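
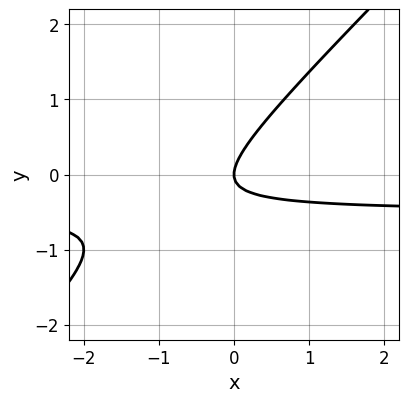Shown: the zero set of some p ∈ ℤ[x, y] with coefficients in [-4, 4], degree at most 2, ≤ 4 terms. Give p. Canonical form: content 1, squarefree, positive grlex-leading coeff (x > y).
First, degree: the shape is more complex than any degree-1 curve, so deg p = 2.
Next, reading off the gridlines: it crosses the y-axis at the gridline y = 0; it crosses the x-axis at the gridline x = 0.
Finally, assembling these constraints gives the stated polynomial.

2*x*y - 2*y^2 + x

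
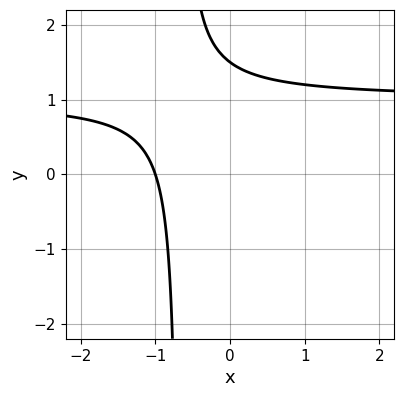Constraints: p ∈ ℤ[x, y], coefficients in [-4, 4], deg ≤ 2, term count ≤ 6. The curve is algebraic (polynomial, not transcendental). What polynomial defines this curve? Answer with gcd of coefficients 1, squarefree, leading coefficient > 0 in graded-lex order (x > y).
1. deg p = 2. A generic line meets the curve in up to 2 points.
2. Against the integer gridlines: it meets the x-axis at x = -1 (among the integer gridlines).
3. Putting this together gives p.

3*x*y - 3*x + 2*y - 3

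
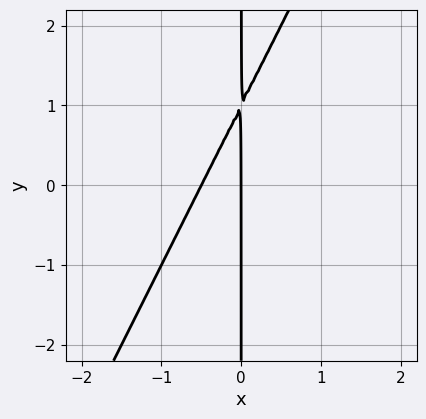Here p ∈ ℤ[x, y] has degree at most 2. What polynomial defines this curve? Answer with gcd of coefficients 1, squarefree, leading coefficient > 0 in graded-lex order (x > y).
1. deg p = 2. No degree-1 curve has this shape.
2. From the axis intercepts and sections: the visible y-axis segment lies entirely on the curve; it crosses the x-axis at the gridline x = 0.
3. Solving for integer coefficients yields p as stated.

2*x^2 - x*y + x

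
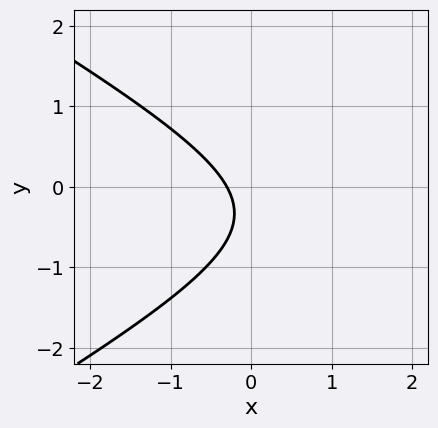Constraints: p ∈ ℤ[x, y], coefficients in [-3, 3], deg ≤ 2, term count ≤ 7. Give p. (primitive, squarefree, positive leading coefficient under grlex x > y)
(a) The degree is 2 — no degree-1 curve has this shape.
(b) Observable constraints: it misses every integer gridline on the y-axis.
(c) These observations pin down the coefficients.

x^2 - 3*y^2 - 3*x - 2*y - 1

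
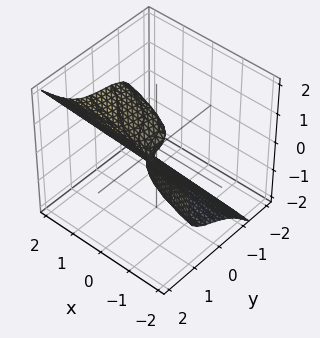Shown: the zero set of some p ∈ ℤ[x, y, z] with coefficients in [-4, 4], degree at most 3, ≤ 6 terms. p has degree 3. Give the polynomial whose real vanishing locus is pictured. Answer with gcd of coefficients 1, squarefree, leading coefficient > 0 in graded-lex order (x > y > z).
First, degree: a generic line meets the surface in up to 3 points, so deg p = 3.
Then, from the axis intercepts and sections: it meets the z-axis at z = 0 (among the integer gridlines); one y-axis crossing is at y = 0.
Finally, fitting integer coefficients to these (and the overall shape) gives p.

y^3 + 3*y*z^2 - 3*z^3 - 2*z^2 + x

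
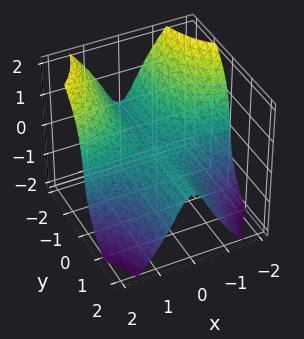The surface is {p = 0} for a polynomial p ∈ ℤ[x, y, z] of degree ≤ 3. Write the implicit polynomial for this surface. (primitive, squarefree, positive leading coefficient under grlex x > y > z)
3*x^2*y + z^3 + 2*z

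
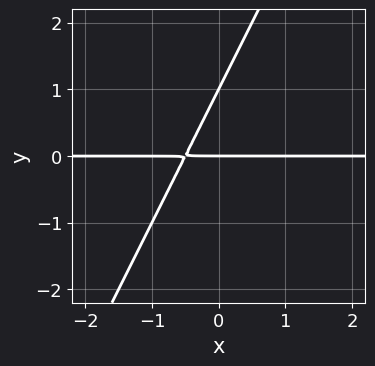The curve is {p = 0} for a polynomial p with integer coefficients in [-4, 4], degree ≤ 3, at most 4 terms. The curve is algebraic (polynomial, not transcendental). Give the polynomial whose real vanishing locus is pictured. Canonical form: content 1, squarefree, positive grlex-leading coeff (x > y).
(a) deg p = 2.
(b) From the visible intercepts: among the integer gridlines, it crosses the y-axis at y ∈ {0, 1}; the visible x-axis segment lies entirely on the curve.
(c) These observations pin down the coefficients.

2*x*y - y^2 + y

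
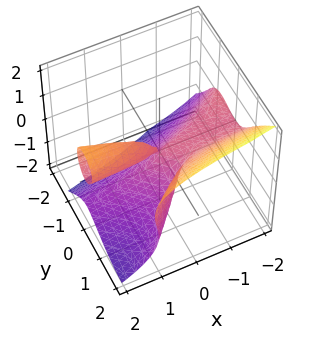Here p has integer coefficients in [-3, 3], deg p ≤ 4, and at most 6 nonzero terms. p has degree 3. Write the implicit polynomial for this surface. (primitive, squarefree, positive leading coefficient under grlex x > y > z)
3*x*y^2 - 3*y^3 + 3*z^3 - 2*x*z + 3*y^2

First, I count 2 distinct pieces.
Next, degree: the shape is more complex than any degree-2 surface, so deg p = 3.
Next, reading off the gridlines: one z-axis crossing is at z = 0; among the integer gridlines, it crosses the y-axis at y ∈ {0, 1}; every point of the x-axis in the box is on the surface.
Finally, solving for integer coefficients yields p as stated.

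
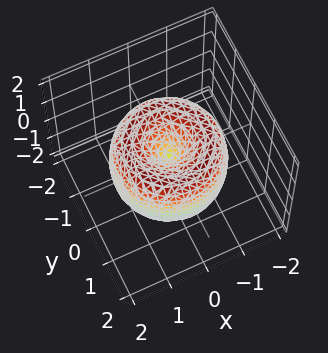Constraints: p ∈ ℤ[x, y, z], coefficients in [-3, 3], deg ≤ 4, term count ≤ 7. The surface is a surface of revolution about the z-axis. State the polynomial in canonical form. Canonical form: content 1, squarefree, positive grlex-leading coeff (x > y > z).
x^4 + 2*x^2*y^2 + y^4 - 2*x^2 - 2*y^2 + z^2

First, the degree is 4 — no degree-3 surface has this shape.
Next, symmetry: every cross-section ⟂ z is a circle, so x, y appear only via x² + y².
Next, checking where it meets the axes: a circular section at z = -1 has radius exactly 1; it crosses the x-axis at the gridline x = 0.
Finally, these observations pin down the coefficients.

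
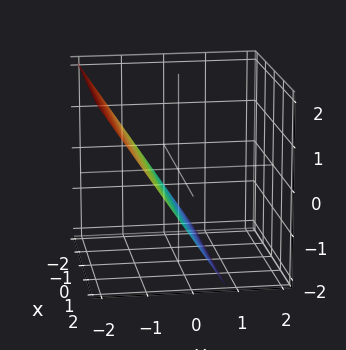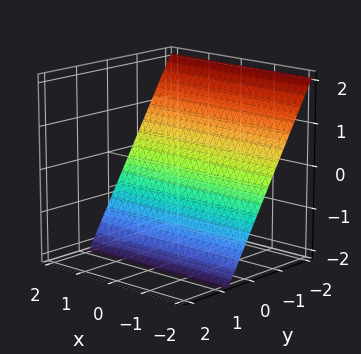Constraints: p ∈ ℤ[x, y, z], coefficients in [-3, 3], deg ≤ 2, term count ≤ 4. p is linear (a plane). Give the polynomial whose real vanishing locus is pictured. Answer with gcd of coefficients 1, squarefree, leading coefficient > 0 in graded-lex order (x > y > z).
3*y + 2*z + 2

deg p = 1. Every cross-section is a straight line — this is a plane.
Against the integer gridlines: it crosses the z-axis at the gridline z = -1; the surface avoids every integer x-axis point in the box.
Together with the visible shape, these determine p as stated.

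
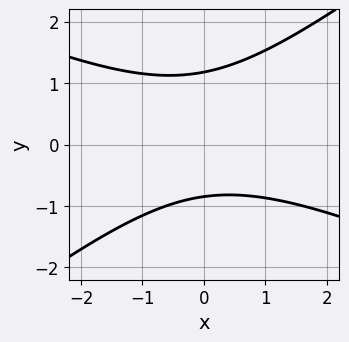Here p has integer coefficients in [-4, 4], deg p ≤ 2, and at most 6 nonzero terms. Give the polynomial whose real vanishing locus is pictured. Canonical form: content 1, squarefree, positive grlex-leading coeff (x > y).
x^2 + x*y - 3*y^2 + y + 3

deg p = 2. A generic line meets the curve in up to 2 points.
Against the integer gridlines: it misses every integer gridline on the x-axis.
Assembling these constraints gives the stated polynomial.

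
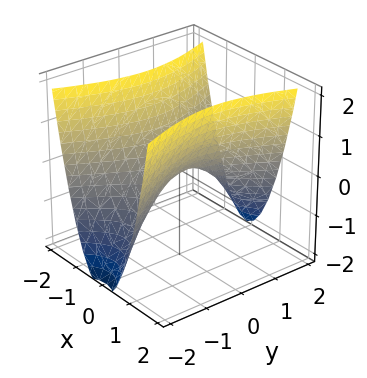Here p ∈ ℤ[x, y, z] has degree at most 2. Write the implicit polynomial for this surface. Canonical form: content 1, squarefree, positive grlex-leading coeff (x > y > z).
3*x^2 - y^2 - 2*z

1. The degree is 2 — a saddle surface; a quadric.
2. Symmetries: mirror symmetry y ↦ −y ⇒ only even powers of y; it's symmetric under x → −x, forcing even powers of x.
3. Observable constraints: it meets the x-axis at x = 0 (among the integer gridlines); one y-axis crossing is at y = 0; one z-axis crossing is at z = 0.
4. Fitting integer coefficients to these (and the overall shape) gives p.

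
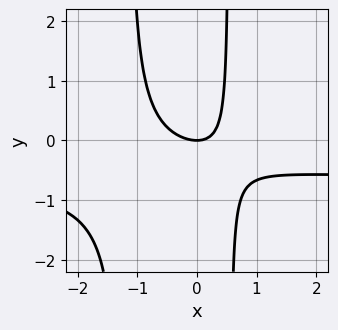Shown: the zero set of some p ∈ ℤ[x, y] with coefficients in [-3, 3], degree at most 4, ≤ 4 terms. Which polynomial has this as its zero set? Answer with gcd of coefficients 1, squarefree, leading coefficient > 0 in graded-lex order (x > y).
First, the degree is 3 — the shape is more complex than any degree-2 curve.
Then, from the axis intercepts and sections: one x-axis crossing is at x = 0; it crosses the y-axis at the gridline y = 0.
Finally, putting this together gives p.

3*x^2*y + 2*x^2 + 2*x*y - 2*y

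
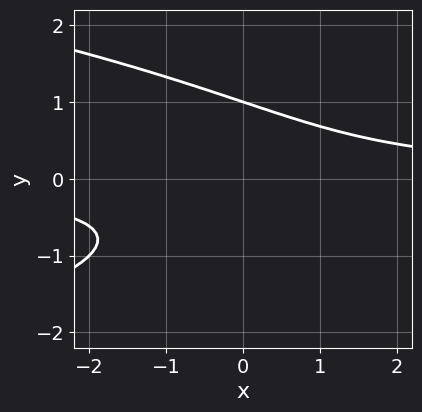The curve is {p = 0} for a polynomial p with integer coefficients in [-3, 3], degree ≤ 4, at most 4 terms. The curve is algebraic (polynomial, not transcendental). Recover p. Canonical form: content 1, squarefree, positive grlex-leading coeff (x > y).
y^3 + x*y - 1

(a) The degree is 3 — the shape is more complex than any degree-2 curve.
(b) Checking where it meets the axes: it meets the y-axis at y = 1 (among the integer gridlines); it misses every integer gridline on the x-axis.
(c) Matching integer coefficients to the picture gives p.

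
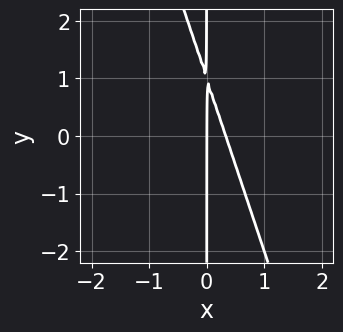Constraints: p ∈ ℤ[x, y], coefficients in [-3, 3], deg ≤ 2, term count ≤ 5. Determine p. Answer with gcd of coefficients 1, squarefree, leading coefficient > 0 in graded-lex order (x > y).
3*x^2 + x*y - x

deg p = 2. A generic line meets the curve in up to 2 points.
From the axis intercepts and sections: the visible y-axis segment lies entirely on the curve; it crosses the x-axis at the gridline x = 0.
Together with the visible shape, these determine p as stated.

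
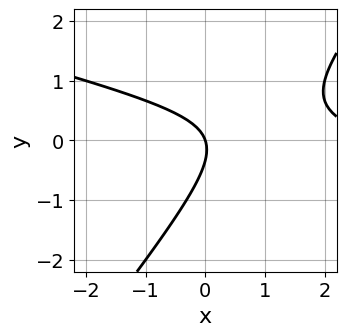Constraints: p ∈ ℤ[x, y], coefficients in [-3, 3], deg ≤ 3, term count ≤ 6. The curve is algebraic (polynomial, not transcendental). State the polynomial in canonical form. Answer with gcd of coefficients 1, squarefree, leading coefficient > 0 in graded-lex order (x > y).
deg p = 2.
Reading off the gridlines: it crosses the y-axis at the gridline y = 0; one x-axis crossing is at x = 0.
Matching integer coefficients to the picture gives p.

x^2 + 3*x*y - 3*y^2 - 3*x - y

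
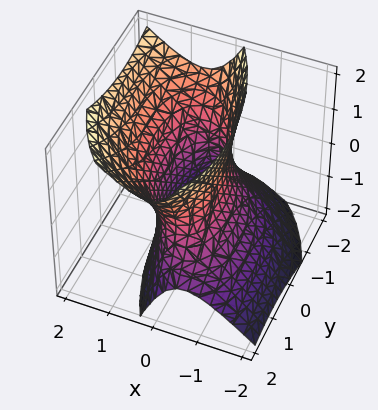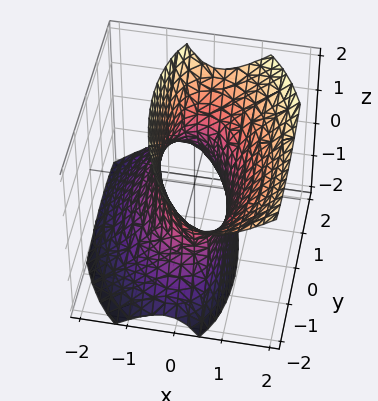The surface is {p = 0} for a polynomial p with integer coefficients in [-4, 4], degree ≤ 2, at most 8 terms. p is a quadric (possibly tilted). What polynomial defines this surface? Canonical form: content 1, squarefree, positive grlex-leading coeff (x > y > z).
3*x^2 + x*y - 2*x*z + y^2 - z^2 - 2

First, degree: the shape is more complex than any degree-1 surface, so deg p = 2.
Next, reading off the gridlines: no z-intercept at any integer in the box.
Finally, putting this together gives p.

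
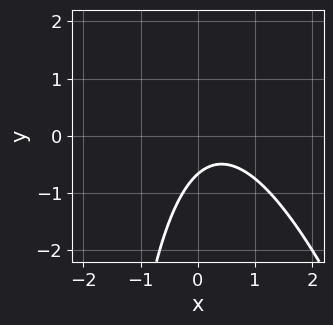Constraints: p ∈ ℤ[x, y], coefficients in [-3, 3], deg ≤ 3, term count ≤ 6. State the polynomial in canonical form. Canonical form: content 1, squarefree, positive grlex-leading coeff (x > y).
1. deg p = 2. The shape is more complex than any degree-1 curve.
2. Reading off the gridlines: the curve avoids every integer x-axis point in the box.
3. These observations pin down the coefficients.

3*x^2 + x*y - 2*x + 3*y + 2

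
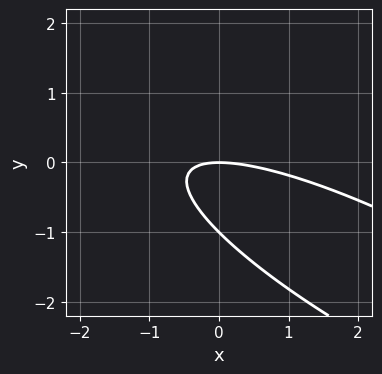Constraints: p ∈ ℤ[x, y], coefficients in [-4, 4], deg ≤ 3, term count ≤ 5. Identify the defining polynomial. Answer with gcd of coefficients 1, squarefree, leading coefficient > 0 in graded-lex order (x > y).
x^2 + 3*x*y + 3*y^2 + 3*y

1. deg p = 2.
2. Checking where it meets the axes: one x-axis crossing is at x = 0; among the integer gridlines, it crosses the y-axis at y ∈ {-1, 0}.
3. Fitting integer coefficients to these (and the overall shape) gives p.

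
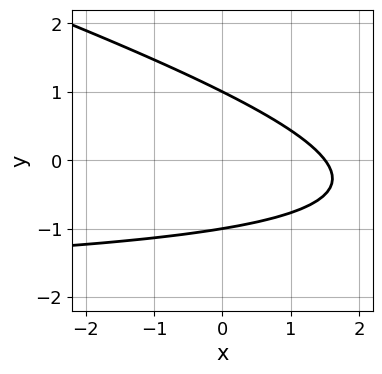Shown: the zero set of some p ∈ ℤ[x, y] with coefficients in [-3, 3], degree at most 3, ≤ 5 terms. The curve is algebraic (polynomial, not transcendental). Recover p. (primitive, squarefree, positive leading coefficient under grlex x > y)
x*y + 3*y^2 + 2*x - 3

First, deg p = 2. The shape is more complex than any degree-1 curve.
Then, observable constraints: among the integer gridlines, it crosses the y-axis at y ∈ {-1, 1}.
Finally, putting this together gives p.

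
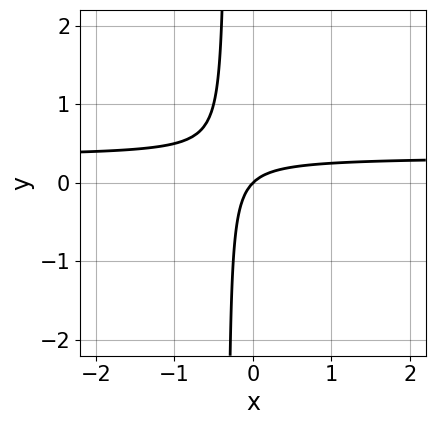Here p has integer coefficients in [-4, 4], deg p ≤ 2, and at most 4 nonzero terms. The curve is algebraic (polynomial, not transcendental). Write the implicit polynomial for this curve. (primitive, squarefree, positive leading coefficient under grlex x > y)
1. Degree: the shape is more complex than any degree-1 curve, so deg p = 2.
2. Reading off the gridlines: it crosses the y-axis at the gridline y = 0; it crosses the x-axis at the gridline x = 0.
3. Putting this together gives p.

3*x*y - x + y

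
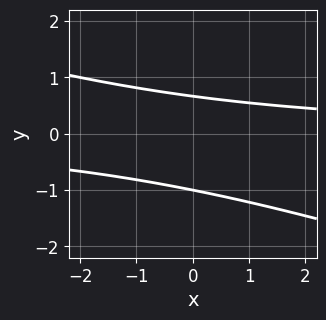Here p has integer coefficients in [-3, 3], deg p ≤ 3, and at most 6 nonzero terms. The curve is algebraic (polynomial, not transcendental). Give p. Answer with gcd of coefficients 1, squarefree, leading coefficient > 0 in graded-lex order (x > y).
x*y + 3*y^2 + y - 2

1. The degree is 2 — no degree-1 curve has this shape.
2. Checking where it meets the axes: the curve avoids every integer x-axis point in the box; one y-axis crossing is at y = -1.
3. Putting this together gives p.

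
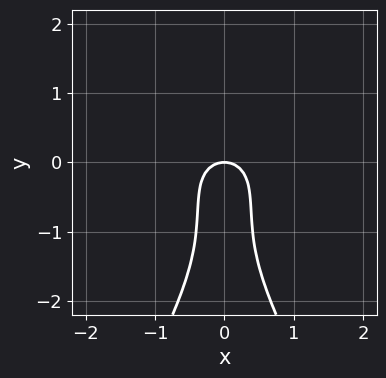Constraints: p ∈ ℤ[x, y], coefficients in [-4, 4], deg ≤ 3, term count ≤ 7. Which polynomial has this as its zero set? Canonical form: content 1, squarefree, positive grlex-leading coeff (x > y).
3*x^2*y - y^3 - 3*x^2 - 2*y^2 - 2*y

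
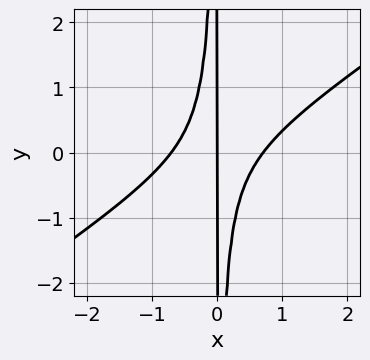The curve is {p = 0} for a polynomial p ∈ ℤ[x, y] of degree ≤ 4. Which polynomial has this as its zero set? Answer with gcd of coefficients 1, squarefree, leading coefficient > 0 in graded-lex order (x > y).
2*x^3 - 3*x^2*y - x

1. The degree is 3 — no degree-2 curve has this shape.
2. From the visible intercepts: the visible y-axis segment lies entirely on the curve; one x-axis crossing is at x = 0.
3. Assembling these constraints gives the stated polynomial.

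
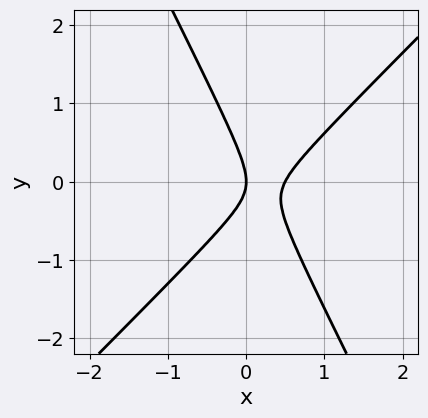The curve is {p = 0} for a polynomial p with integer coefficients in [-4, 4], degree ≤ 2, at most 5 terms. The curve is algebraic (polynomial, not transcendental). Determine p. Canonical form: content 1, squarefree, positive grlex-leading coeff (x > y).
First, the degree is 2 — the shape is more complex than any degree-1 curve.
Next, checking where it meets the axes: it crosses the y-axis at the gridline y = 0; it crosses the x-axis at the gridline x = 0.
Finally, together with the visible shape, these determine p as stated.

2*x^2 - x*y - y^2 - x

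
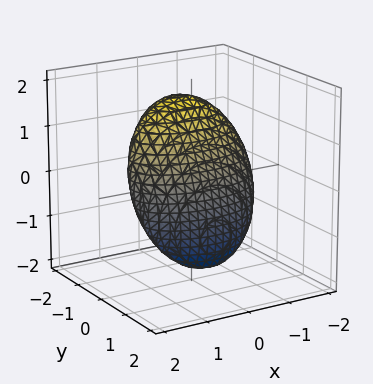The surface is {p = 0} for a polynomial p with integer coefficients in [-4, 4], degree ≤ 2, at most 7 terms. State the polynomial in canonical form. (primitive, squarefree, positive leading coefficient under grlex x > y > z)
Degree: a generic line meets the surface in up to 2 points, so deg p = 2.
The integer polynomial consistent with all of this is the stated p.

x^2 + 3*y^2 + 2*y*z + z^2 - 2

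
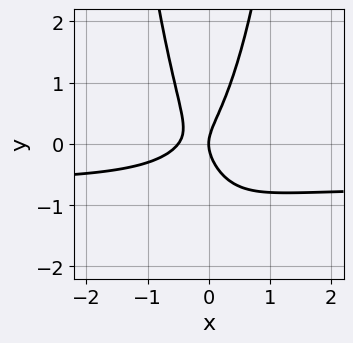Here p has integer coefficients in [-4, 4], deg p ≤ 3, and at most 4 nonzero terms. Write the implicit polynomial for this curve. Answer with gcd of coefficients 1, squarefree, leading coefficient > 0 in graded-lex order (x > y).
3*x^2*y + 2*x^2 - y^2 + x

First, deg p = 3.
Then, from the visible intercepts: it crosses the x-axis at the gridline x = 0; it crosses the y-axis at the gridline y = 0.
Finally, matching integer coefficients to the picture gives p.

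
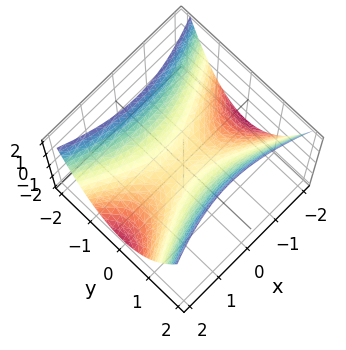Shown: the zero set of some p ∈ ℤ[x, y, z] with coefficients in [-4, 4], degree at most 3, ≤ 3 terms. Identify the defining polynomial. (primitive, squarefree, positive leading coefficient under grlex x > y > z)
The degree is 2 — a saddle surface; a quadric.
Symmetries: mirror symmetry x ↦ −x ⇒ only even powers of x; mirror symmetry y ↦ −y ⇒ only even powers of y.
Checking where it meets the axes: it meets the x-axis at x = 0 (among the integer gridlines); it crosses the z-axis at the gridline z = 0; it crosses the y-axis at the gridline y = 0.
These observations pin down the coefficients.

x^2 - 3*y^2 + 3*z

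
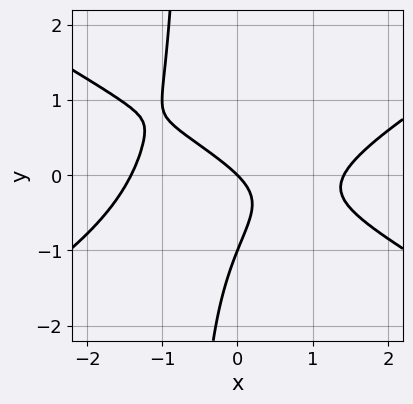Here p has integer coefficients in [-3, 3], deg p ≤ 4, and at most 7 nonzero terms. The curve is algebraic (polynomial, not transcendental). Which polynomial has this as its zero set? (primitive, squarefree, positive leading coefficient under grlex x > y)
x^3 - 3*x*y^2 - 2*y^2 - 2*x - 2*y

Degree: a generic line meets the curve in up to 3 points, so deg p = 3.
Observable constraints: one x-axis crossing is at x = 0; among the integer gridlines, it crosses the y-axis at y ∈ {-1, 0}.
Fitting integer coefficients to these (and the overall shape) gives p.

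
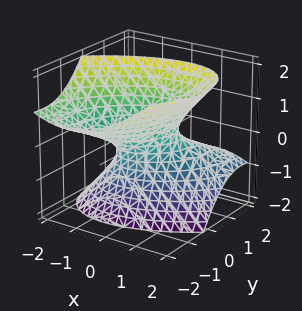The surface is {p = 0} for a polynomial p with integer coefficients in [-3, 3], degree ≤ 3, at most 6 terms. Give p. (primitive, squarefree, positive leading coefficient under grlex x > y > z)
(a) deg p = 2. No degree-1 surface has this shape.
(b) Checking where it meets the axes: the surface avoids every integer z-axis point in the box.
(c) Assembling these constraints gives the stated polynomial.

2*x^2 - 2*x*y + 2*y^2 + 3*y*z - 2*z^2 - 1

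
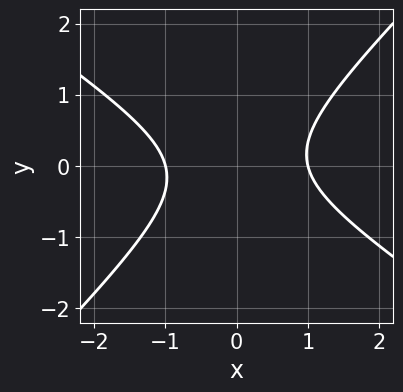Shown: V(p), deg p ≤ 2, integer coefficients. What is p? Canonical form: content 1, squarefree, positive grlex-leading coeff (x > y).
2*x^2 + x*y - 3*y^2 - 2

Degree: no degree-1 curve has this shape, so deg p = 2.
Checking where it meets the axes: it misses every integer gridline on the y-axis; among the integer gridlines, it crosses the x-axis at x ∈ {-1, 1}.
Together with the visible shape, these determine p as stated.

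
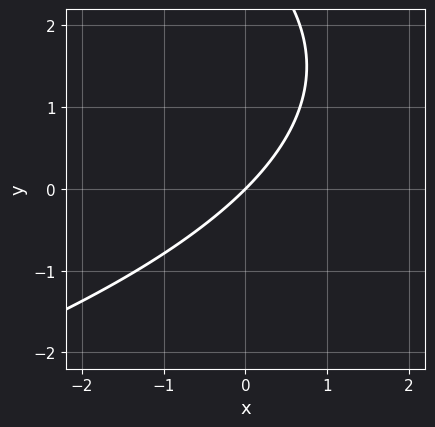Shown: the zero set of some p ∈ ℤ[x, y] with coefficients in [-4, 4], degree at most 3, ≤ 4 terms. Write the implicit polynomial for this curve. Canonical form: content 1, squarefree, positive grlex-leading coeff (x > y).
y^2 + 3*x - 3*y

Degree: a generic line meets the curve in up to 2 points, so deg p = 2.
Reading off the gridlines: it meets the x-axis at x = 0 (among the integer gridlines); it meets the y-axis at y = 0 (among the integer gridlines).
Putting this together gives p.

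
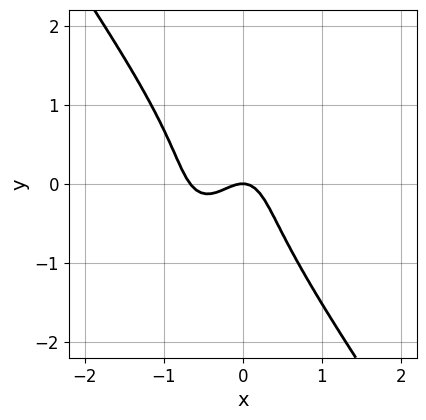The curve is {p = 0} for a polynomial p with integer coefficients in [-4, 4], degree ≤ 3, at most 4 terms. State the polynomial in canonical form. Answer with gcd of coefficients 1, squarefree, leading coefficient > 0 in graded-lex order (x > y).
1. deg p = 3.
2. Reading off the gridlines: one y-axis crossing is at y = 0; it crosses the x-axis at the gridline x = 0.
3. Assembling these constraints gives the stated polynomial.

3*x^3 + y^3 + 2*x^2 + y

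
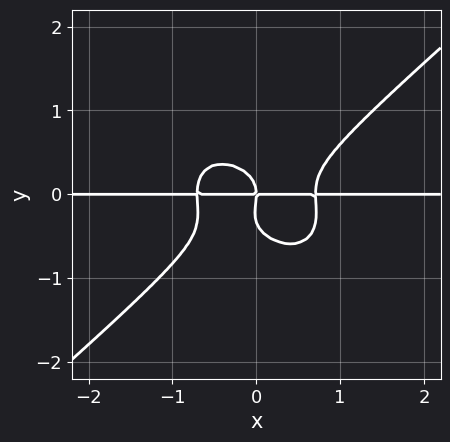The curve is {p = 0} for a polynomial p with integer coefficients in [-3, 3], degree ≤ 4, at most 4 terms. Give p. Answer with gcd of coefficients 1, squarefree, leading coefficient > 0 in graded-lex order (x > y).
First, deg p = 4. No degree-3 curve has this shape.
Next, against the integer gridlines: the visible x-axis segment lies entirely on the curve; it crosses the y-axis at the gridline y = 0.
Finally, matching integer coefficients to the picture gives p.

2*x^3*y - 3*y^4 - y^3 - x*y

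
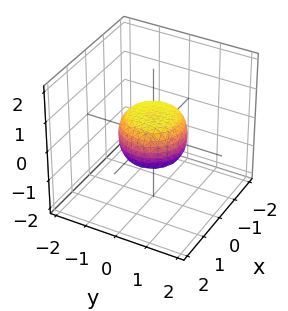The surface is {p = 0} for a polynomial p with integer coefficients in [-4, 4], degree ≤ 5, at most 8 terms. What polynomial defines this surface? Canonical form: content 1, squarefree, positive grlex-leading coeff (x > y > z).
First, degree: no degree-3 surface has this shape, so deg p = 4.
Next, symmetry: the surface is invariant under rotation about z: p = q(x² + y², z).
Next, from the axis intercepts and sections: among the integer gridlines, it crosses the y-axis at y ∈ {-1, 1}; the x-axis gridline crossings are at x ∈ {-1, 1}; a circular section at z = 0 has radius exactly 1.
Finally, putting this together gives p.

2*x^4 + 4*x^2*y^2 + 2*y^4 - x^2 - y^2 + 2*z^2 - 1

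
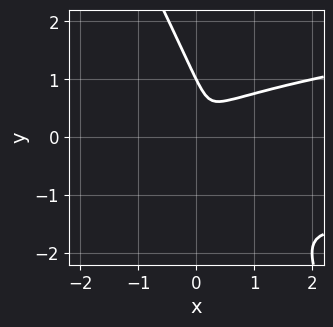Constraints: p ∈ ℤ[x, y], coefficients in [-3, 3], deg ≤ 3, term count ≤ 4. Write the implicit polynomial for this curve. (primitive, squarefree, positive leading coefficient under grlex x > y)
2*x*y^2 + y^3 - x^2 - y^2

Degree: no degree-2 curve has this shape, so deg p = 3.
From the visible intercepts: it meets the y-axis at y = 1 (among the integer gridlines).
Together with the visible shape, these determine p as stated.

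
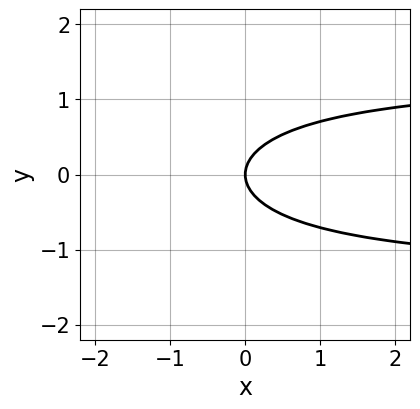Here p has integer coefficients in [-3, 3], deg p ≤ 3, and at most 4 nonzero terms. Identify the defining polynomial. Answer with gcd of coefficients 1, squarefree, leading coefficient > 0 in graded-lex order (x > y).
x*y^2 + 3*y^2 - 2*x

First, deg p = 3. The shape is more complex than any degree-2 curve.
Then, symmetries: it's symmetric under y → −y, forcing even powers of y.
Then, observable constraints: it crosses the x-axis at the gridline x = 0; it crosses the y-axis at the gridline y = 0.
Finally, the integer polynomial consistent with all of this is the stated p.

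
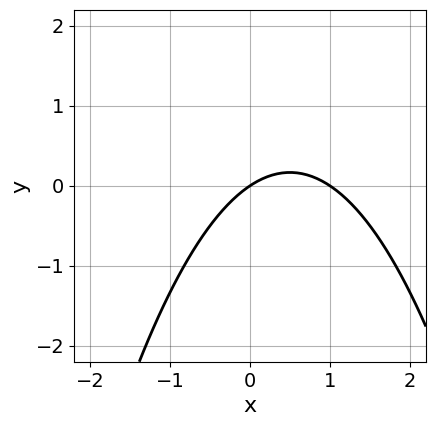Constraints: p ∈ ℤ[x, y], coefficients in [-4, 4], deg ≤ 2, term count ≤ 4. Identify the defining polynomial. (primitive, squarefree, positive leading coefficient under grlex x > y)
2*x^2 - 2*x + 3*y

1. deg p = 2. No degree-1 curve has this shape.
2. Reading off the gridlines: the x-axis gridline crossings are at x ∈ {0, 1}; it crosses the y-axis at the gridline y = 0.
3. These observations pin down the coefficients.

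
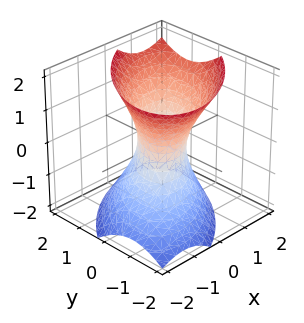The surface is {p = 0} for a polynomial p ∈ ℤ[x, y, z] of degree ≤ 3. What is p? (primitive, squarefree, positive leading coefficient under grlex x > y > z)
deg p = 2.
Checking where it meets the axes: it misses every integer gridline on the z-axis.
Solving for integer coefficients yields p as stated.

3*x^2 - 3*x*y - x*z + 3*y^2 - 2*z^2 - 2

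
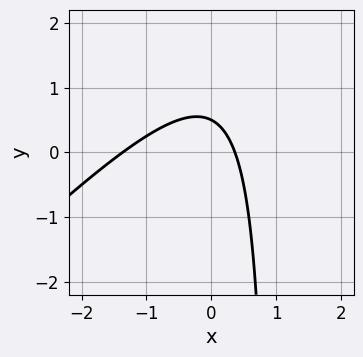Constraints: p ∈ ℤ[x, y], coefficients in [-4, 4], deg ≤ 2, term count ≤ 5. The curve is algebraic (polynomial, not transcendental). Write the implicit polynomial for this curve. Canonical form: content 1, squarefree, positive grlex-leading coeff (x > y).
2*x^2 - 2*x*y + 2*x + 2*y - 1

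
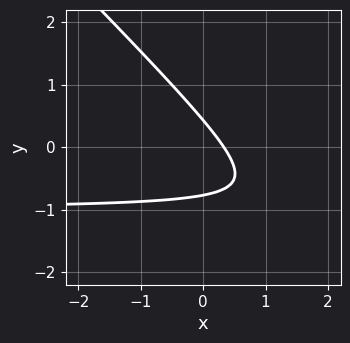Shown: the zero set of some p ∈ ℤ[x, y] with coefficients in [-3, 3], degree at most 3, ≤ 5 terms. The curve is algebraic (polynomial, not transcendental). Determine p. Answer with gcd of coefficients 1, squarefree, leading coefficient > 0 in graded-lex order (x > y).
3*x*y + 3*y^2 + 3*x + y - 1

First, degree: no degree-1 curve has this shape, so deg p = 2.
Finally, the integer polynomial consistent with all of this is the stated p.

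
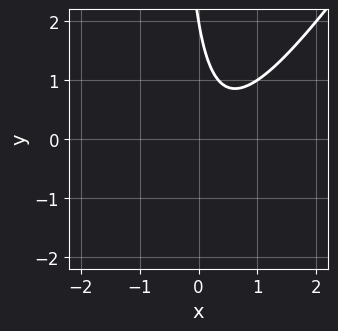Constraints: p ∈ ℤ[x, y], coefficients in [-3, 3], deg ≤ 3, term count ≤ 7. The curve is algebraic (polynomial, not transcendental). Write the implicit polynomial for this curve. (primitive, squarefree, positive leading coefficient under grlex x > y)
First, the degree is 2 — the shape is more complex than any degree-1 curve.
Next, from the axis intercepts and sections: one y-axis crossing is at y = 2; no x-intercept at any integer in the box.
Finally, fitting integer coefficients to these (and the overall shape) gives p.

3*x^2 - 2*x*y - 2*x - y + 2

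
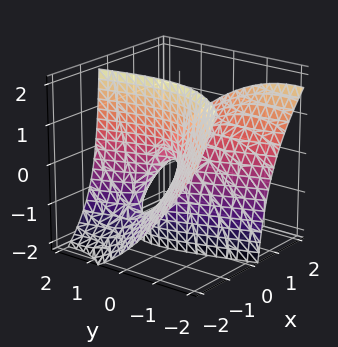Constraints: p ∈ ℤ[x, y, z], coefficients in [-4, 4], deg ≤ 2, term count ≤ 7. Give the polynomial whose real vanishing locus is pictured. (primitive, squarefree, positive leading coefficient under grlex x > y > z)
1. The degree is 2 — no degree-1 surface has this shape.
2. Observable constraints: it crosses the x-axis at the gridline x = 0; it crosses the y-axis at the gridline y = 0; it meets the z-axis at z = 0 (among the integer gridlines).
3. Matching integer coefficients to the picture gives p.

2*x^2 - 2*x*y - 3*x*z - y^2 - z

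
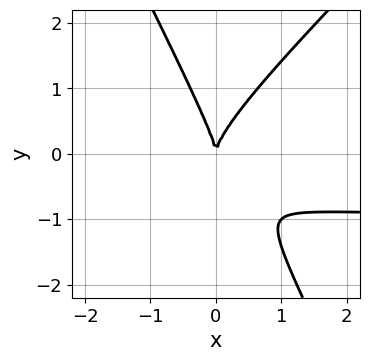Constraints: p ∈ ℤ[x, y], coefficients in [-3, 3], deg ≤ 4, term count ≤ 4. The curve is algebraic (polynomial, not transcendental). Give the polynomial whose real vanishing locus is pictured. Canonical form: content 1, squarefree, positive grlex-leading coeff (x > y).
2*x^2*y - x*y^2 - y^3 + 2*x^2

1. deg p = 3.
2. Observable constraints: one x-axis crossing is at x = 0; it meets the y-axis at y = 0 (among the integer gridlines).
3. The integer polynomial consistent with all of this is the stated p.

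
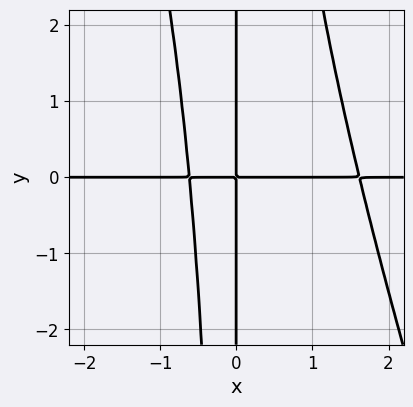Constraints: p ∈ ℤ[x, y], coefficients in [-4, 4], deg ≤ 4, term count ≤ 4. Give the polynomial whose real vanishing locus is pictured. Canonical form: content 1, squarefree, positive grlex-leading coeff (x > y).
3*x^3*y + x^2*y^2 - 3*x^2*y - 3*x*y

First, degree: a generic line meets the curve in up to 4 points, so deg p = 4.
Next, observable constraints: every point of the x-axis in the box is on the curve; every point of the y-axis in the box is on the curve.
Finally, putting this together gives p.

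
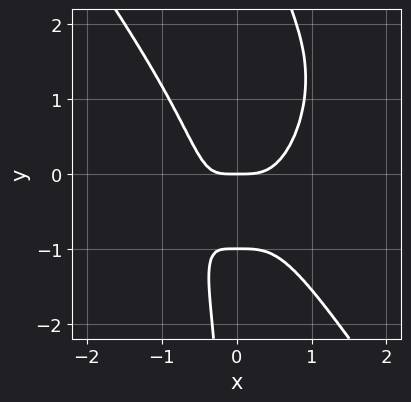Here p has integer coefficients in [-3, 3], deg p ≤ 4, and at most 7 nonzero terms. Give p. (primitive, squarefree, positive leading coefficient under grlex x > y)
3*x^4 + x*y^3 - x*y - y^2 - y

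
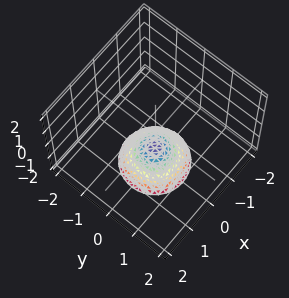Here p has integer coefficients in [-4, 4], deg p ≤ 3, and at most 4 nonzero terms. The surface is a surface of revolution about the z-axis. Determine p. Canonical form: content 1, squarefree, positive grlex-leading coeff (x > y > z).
(a) deg p = 2. The shape is more complex than any degree-1 surface.
(b) Symmetry: the z-axis is an axis of rotation, so x and y enter only as x² + y².
(c) Observable constraints: the surface avoids every integer x-axis point in the box; it crosses the z-axis at the gridline z = -1; a circular section at z = -2 has radius exactly 1.
(d) Fitting integer coefficients to these (and the overall shape) gives p.

x^2 + y^2 + z + 1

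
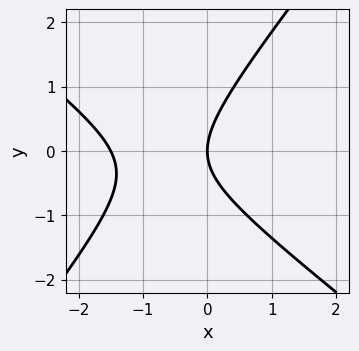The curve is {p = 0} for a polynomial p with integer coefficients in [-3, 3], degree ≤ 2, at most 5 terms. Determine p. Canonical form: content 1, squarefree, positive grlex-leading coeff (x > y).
2*x^2 + x*y - 2*y^2 + 3*x

deg p = 2. A generic line meets the curve in up to 2 points.
Checking where it meets the axes: one y-axis crossing is at y = 0; it meets the x-axis at x = 0 (among the integer gridlines).
Solving for integer coefficients yields p as stated.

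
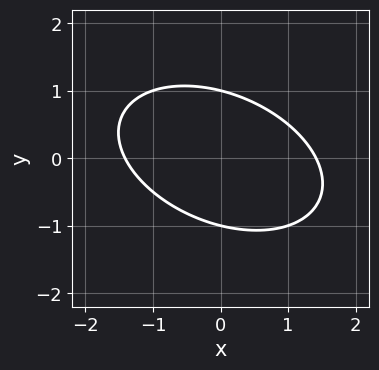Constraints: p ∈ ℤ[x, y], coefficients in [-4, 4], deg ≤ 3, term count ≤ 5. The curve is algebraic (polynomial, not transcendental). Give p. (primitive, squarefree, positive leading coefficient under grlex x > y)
(a) Degree: the shape is more complex than any degree-1 curve, so deg p = 2.
(b) From the visible intercepts: the y-axis gridline crossings are at y ∈ {-1, 1}.
(c) The integer polynomial consistent with all of this is the stated p.

x^2 + x*y + 2*y^2 - 2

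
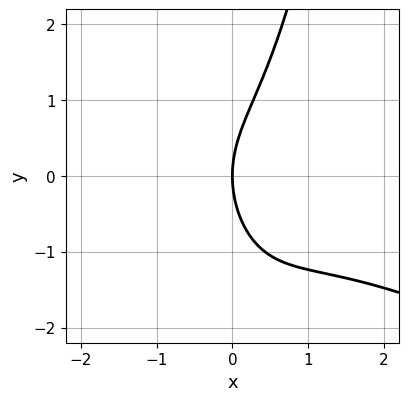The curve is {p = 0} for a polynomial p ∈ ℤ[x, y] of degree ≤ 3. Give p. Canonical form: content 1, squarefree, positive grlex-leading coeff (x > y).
deg p = 3. The shape is more complex than any degree-2 curve.
Reading off the gridlines: it crosses the x-axis at the gridline x = 0; it meets the y-axis at y = 0 (among the integer gridlines).
The integer polynomial consistent with all of this is the stated p.

x^3 + 2*x^2*y - y^2 + 3*x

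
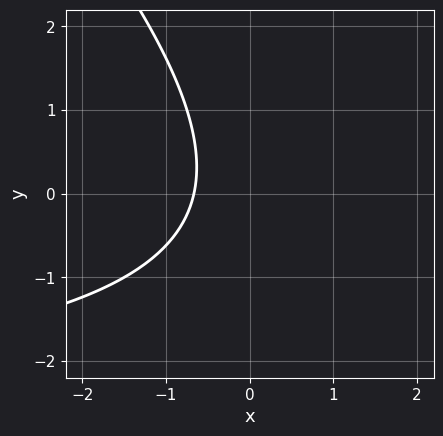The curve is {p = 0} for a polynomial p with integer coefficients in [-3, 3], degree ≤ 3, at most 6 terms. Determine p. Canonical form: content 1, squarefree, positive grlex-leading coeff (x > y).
x*y + y^2 + 3*x + 2

1. The degree is 2 — a generic line meets the curve in up to 2 points.
2. Checking where it meets the axes: no y-intercept at any integer in the box.
3. Assembling these constraints gives the stated polynomial.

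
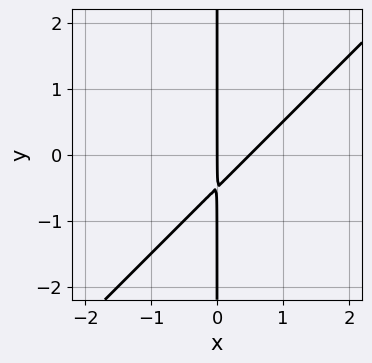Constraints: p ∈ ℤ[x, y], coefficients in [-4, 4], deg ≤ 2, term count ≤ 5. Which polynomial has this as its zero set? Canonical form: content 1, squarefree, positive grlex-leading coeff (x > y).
2*x^2 - 2*x*y - x

1. The degree is 2 — the shape is more complex than any degree-1 curve.
2. Against the integer gridlines: every point of the y-axis in the box is on the curve; one x-axis crossing is at x = 0.
3. Together with the visible shape, these determine p as stated.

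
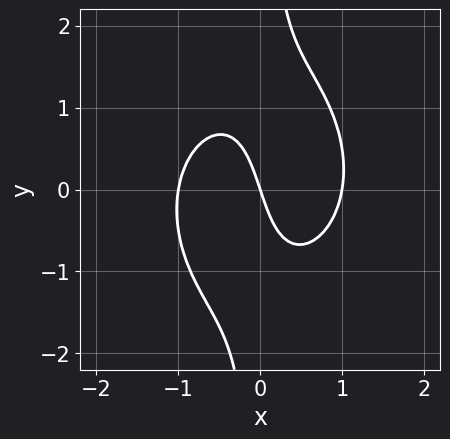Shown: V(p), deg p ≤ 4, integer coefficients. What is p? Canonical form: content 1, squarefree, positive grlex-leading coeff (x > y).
The degree is 3 — the shape is more complex than any degree-2 curve.
Against the integer gridlines: among the integer gridlines, it crosses the x-axis at x ∈ {-1, 0, 1}; one y-axis crossing is at y = 0.
Matching integer coefficients to the picture gives p.

3*x^3 + 2*x*y^2 - 3*x - y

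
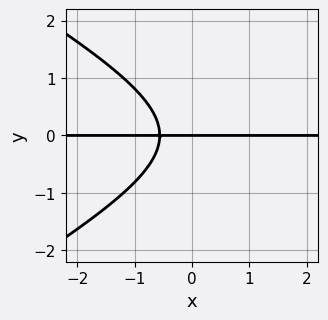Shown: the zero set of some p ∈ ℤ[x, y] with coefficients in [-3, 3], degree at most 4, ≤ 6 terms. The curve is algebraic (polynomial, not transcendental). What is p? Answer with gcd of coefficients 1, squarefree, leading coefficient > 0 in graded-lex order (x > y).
x^2*y - 3*y^3 - 3*x*y - 2*y

First, degree: the shape is more complex than any degree-2 curve, so deg p = 3.
Next, from the visible intercepts: the visible x-axis segment lies entirely on the curve; it crosses the y-axis at the gridline y = 0.
Finally, matching integer coefficients to the picture gives p.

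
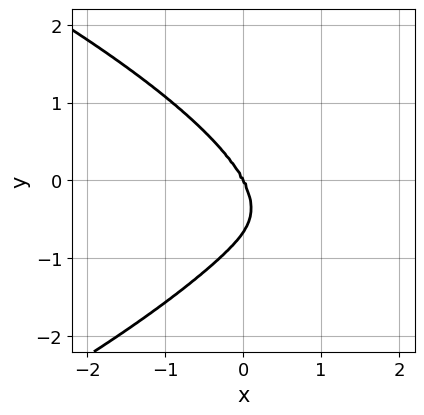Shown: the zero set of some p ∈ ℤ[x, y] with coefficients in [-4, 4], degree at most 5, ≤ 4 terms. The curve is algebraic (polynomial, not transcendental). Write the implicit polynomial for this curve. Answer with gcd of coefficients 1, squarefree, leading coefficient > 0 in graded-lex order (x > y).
3*y^4 + 3*x^3 + 3*x*y^2 + 2*y^3

(a) deg p = 4.
(b) Against the integer gridlines: it meets the x-axis at x = 0 (among the integer gridlines); one y-axis crossing is at y = 0.
(c) These observations pin down the coefficients.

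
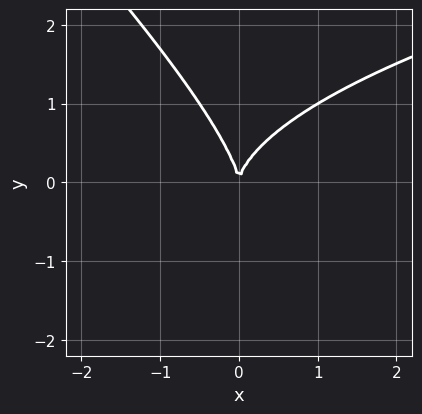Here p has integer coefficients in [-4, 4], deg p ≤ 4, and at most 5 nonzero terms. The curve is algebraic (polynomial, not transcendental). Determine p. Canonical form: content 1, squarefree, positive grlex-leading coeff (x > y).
x*y^2 + y^3 - 2*x^2

First, deg p = 3. No degree-2 curve has this shape.
Next, observable constraints: it meets the y-axis at y = 0 (among the integer gridlines); one x-axis crossing is at x = 0.
Finally, matching integer coefficients to the picture gives p.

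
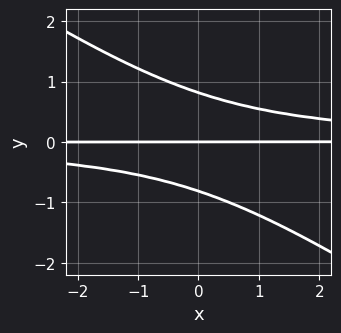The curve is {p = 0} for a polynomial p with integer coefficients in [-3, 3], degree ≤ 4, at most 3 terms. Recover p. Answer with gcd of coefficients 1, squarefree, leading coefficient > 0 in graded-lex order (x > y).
(a) The degree is 3 — a generic line meets the curve in up to 3 points.
(b) Reading off the gridlines: the visible x-axis segment lies entirely on the curve; it crosses the y-axis at the gridline y = 0.
(c) Fitting integer coefficients to these (and the overall shape) gives p.

2*x*y^2 + 3*y^3 - 2*y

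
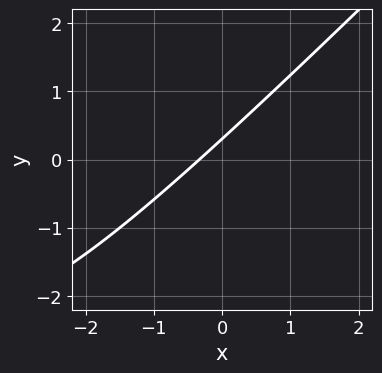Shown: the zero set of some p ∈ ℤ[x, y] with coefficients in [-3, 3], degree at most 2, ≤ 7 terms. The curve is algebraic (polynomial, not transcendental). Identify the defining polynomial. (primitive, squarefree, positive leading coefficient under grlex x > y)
First, degree: the shape is more complex than any degree-1 curve, so deg p = 2.
Finally, solving for integer coefficients yields p as stated.

x*y - y^2 + 3*x - 3*y + 1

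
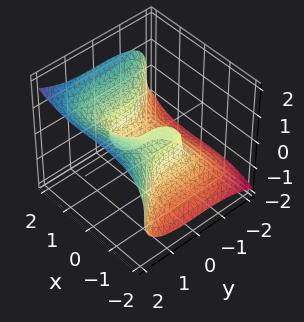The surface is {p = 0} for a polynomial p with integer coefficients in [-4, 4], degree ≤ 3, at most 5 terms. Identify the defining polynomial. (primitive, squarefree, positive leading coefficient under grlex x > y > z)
1. Degree: no degree-2 surface has this shape, so deg p = 3.
2. From the visible intercepts: one z-axis crossing is at z = 0; it meets the y-axis at y = 0 (among the integer gridlines); among the integer gridlines, it crosses the x-axis at x ∈ {-1, 0, 1}.
3. Solving for integer coefficients yields p as stated.

x^3 + y^3 - 3*z^3 - x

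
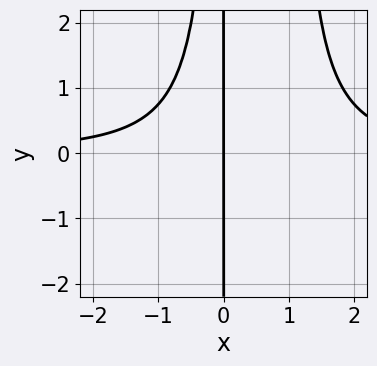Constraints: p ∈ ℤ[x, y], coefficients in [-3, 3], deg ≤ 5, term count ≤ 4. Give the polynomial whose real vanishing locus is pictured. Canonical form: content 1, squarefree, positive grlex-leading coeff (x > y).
2*x^3*y - 2*x^2*y - 3*x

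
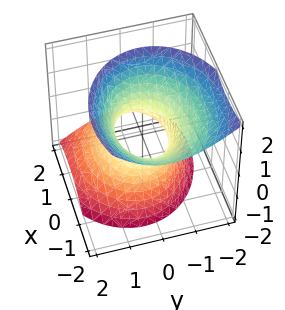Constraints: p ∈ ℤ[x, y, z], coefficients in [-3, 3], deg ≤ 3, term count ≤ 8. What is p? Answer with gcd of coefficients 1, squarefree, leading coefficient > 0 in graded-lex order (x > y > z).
2*x^2 + 2*x*z + 3*y^2 + y*z - 2*z^2 - 2

Degree: a generic line meets the surface in up to 2 points, so deg p = 2.
From the visible intercepts: the x-axis gridline crossings are at x ∈ {-1, 1}; no z-intercept at any integer in the box.
Solving for integer coefficients yields p as stated.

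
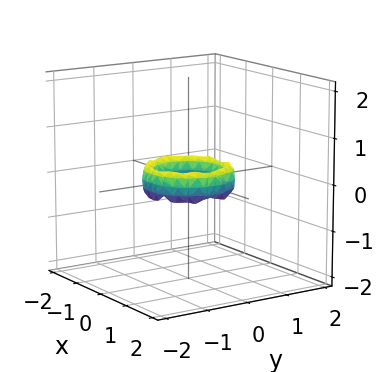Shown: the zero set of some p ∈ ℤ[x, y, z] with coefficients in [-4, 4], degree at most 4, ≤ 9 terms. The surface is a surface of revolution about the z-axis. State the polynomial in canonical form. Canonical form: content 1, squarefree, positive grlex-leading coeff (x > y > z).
Degree: a generic line meets the surface in up to 4 points, so deg p = 4.
By symmetry, the z-axis is an axis of rotation, so x and y enter only as x² + y².
From the visible intercepts: no z-intercept at any integer in the box; the x-axis gridline crossings are at x ∈ {-1, 1}; among the integer gridlines, it crosses the y-axis at y ∈ {-1, 1}; a circular section at z = 0 has radius between 0 and 1.
Solving for integer coefficients yields p as stated.

2*x^4 + 4*x^2*y^2 + 2*y^4 - 3*x^2 - 3*y^2 + z^2 + 1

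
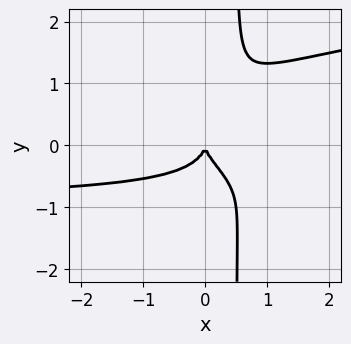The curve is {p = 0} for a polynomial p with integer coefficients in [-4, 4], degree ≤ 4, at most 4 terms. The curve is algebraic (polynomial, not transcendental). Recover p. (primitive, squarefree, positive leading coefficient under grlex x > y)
Degree: no degree-3 curve has this shape, so deg p = 4.
Checking where it meets the axes: it meets the x-axis at x = 0 (among the integer gridlines); it meets the y-axis at y = 0 (among the integer gridlines).
Fitting integer coefficients to these (and the overall shape) gives p.

2*x*y^3 - x^2*y - y^3 - x^2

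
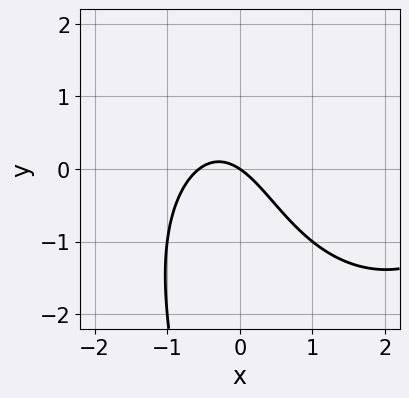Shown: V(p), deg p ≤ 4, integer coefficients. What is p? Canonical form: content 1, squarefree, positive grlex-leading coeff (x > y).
x^3 + x*y^2 - 3*x^2 - 2*x - 3*y

First, deg p = 3. No degree-2 curve has this shape.
Then, reading off the gridlines: one x-axis crossing is at x = 0; it crosses the y-axis at the gridline y = 0.
Finally, matching integer coefficients to the picture gives p.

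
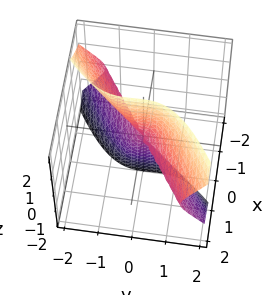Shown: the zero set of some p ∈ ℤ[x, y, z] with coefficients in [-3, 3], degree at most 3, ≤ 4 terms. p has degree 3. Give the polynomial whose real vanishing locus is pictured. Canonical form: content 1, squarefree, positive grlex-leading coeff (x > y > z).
2*x*y^2 + 3*x*z^2 - 3*y^3 - y^2*z

1. The degree is 3 — no degree-2 surface has this shape.
2. From the axis intercepts and sections: the visible x-axis segment lies entirely on the surface; one y-axis crossing is at y = 0; every point of the z-axis in the box is on the surface.
3. The integer polynomial consistent with all of this is the stated p.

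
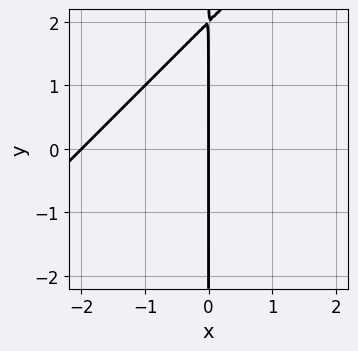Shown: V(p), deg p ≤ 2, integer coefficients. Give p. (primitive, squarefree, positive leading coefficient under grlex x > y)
First, deg p = 2.
Next, from the visible intercepts: the x-axis gridline crossings are at x ∈ {-2, 0}; the visible y-axis segment lies entirely on the curve.
Finally, these observations pin down the coefficients.

x^2 - x*y + 2*x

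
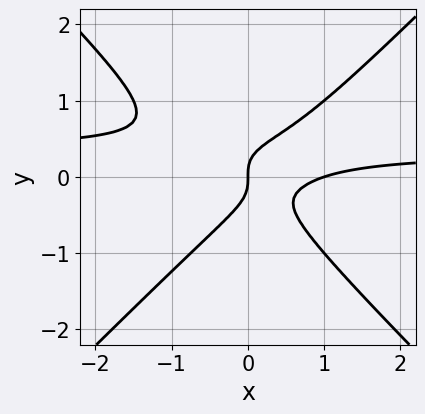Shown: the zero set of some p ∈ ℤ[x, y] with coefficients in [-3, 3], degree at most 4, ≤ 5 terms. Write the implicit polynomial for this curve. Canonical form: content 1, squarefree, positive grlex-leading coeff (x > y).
3*x^2*y - 3*y^3 - x^2 + x

First, deg p = 3. The shape is more complex than any degree-2 curve.
Then, observable constraints: it crosses the y-axis at the gridline y = 0; the x-axis gridline crossings are at x ∈ {0, 1}.
Finally, these observations pin down the coefficients.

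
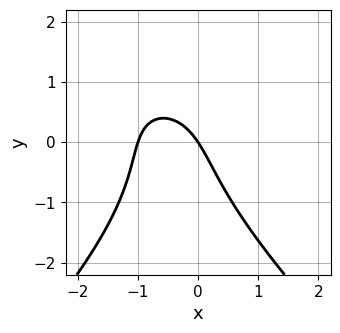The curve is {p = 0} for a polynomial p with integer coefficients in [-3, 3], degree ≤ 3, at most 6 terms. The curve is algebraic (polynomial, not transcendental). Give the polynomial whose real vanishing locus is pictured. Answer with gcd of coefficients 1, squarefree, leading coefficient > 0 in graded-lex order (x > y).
(a) Degree: a generic line meets the curve in up to 3 points, so deg p = 3.
(b) Checking where it meets the axes: one y-axis crossing is at y = 0; among the integer gridlines, it crosses the x-axis at x ∈ {-1, 0}.
(c) These observations pin down the coefficients.

x^2*y - y^3 - 3*x^2 - 3*x - 2*y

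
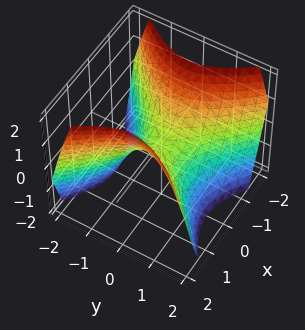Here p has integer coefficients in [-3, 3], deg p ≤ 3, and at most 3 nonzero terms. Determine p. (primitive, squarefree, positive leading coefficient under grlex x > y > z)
x^2 - y^2 - z

(a) Degree: a saddle surface; a quadric, so deg p = 2.
(b) Symmetries: it's symmetric under y → −y, forcing even powers of y; it's symmetric under x → −x, forcing even powers of x.
(c) From the axis intercepts and sections: it crosses the x-axis at the gridline x = 0; it meets the z-axis at z = 0 (among the integer gridlines); it crosses the y-axis at the gridline y = 0.
(d) Matching integer coefficients to the picture gives p.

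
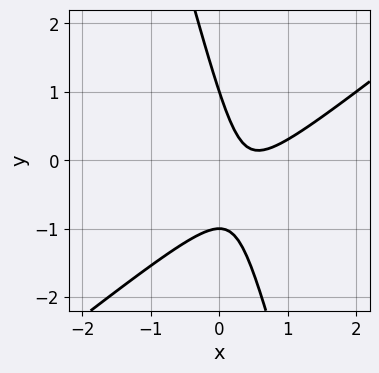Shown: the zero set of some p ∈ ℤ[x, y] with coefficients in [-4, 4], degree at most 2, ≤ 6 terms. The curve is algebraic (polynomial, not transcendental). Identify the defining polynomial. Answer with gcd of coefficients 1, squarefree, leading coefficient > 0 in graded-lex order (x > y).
3*x^2 - 3*x*y - y^2 - 3*x + 1

1. deg p = 2. The shape is more complex than any degree-1 curve.
2. Checking where it meets the axes: among the integer gridlines, it crosses the y-axis at y ∈ {-1, 1}; it misses every integer gridline on the x-axis.
3. Solving for integer coefficients yields p as stated.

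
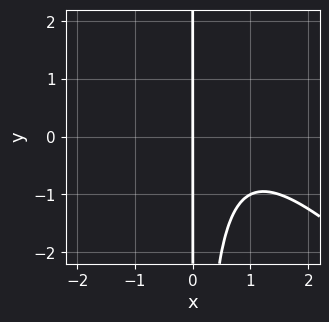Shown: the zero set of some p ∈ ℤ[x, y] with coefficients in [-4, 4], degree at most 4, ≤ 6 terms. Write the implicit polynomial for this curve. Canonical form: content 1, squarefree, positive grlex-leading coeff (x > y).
First, deg p = 3.
Next, from the axis intercepts and sections: the visible y-axis segment lies entirely on the curve; it meets the x-axis at x = 0 (among the integer gridlines).
Finally, putting this together gives p.

2*x^3 + 2*x^2*y - 3*x^2 + 3*x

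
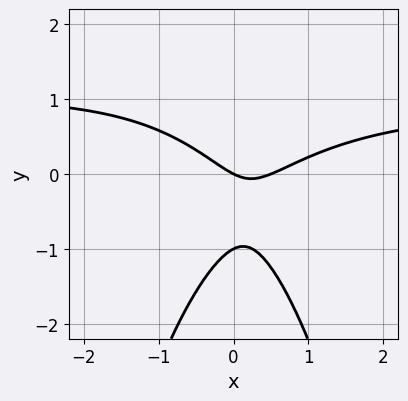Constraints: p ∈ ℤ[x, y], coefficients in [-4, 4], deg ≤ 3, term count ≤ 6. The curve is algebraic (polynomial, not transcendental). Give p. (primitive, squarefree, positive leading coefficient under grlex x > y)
2*x^2*y - 2*x^2 + 2*y^2 + x + 2*y

(a) deg p = 3. The shape is more complex than any degree-2 curve.
(b) Against the integer gridlines: one x-axis crossing is at x = 0; among the integer gridlines, it crosses the y-axis at y ∈ {-1, 0}.
(c) These observations pin down the coefficients.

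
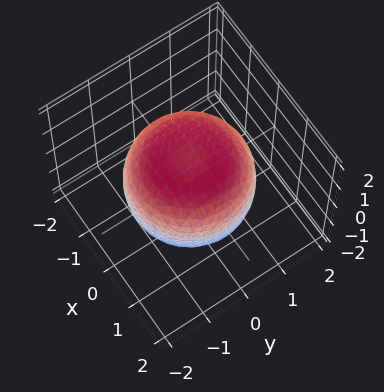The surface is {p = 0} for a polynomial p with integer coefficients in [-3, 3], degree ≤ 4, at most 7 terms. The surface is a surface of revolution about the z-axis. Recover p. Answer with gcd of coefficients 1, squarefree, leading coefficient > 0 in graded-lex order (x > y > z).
(a) Degree: the shape is more complex than any degree-3 surface, so deg p = 4.
(b) Symmetries: the z-axis is an axis of rotation, so x and y enter only as x² + y².
(c) Reading off the gridlines: the z-axis gridline crossings are at z ∈ {-1, 1}; a circular section at z = 0 has radius between 1 and 2.
(d) These observations pin down the coefficients.

x^4 + 2*x^2*y^2 + y^4 - x^2 - y^2 + 2*z^2 - 2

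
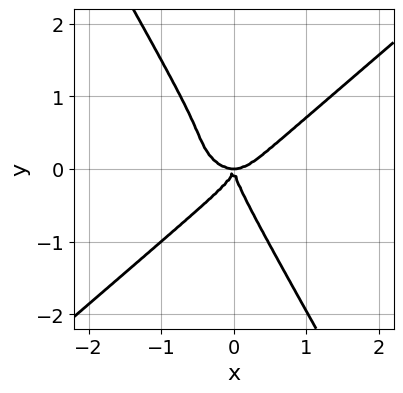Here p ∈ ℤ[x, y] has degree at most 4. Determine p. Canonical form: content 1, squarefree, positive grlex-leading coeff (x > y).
First, the degree is 4 — the shape is more complex than any degree-3 curve.
Then, against the integer gridlines: it meets the x-axis at x = 0 (among the integer gridlines); it meets the y-axis at y = 0 (among the integer gridlines).
Finally, the integer polynomial consistent with all of this is the stated p.

3*x^4 - 3*x*y^3 - 2*y^4 - 2*x^2*y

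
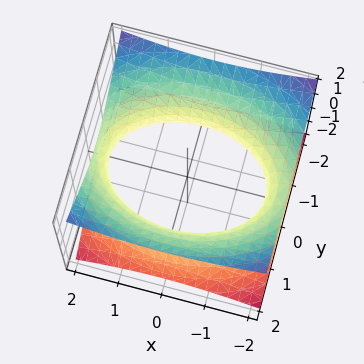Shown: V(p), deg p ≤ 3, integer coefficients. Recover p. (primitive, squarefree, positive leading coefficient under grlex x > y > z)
deg p = 2. An hourglass — one-sheet hyperboloid; a quadric.
Symmetries: the x ↦ −x reflection is a symmetry, so x appears only in even powers; mirror symmetry z ↦ −z ⇒ only even powers of z; mirror symmetry y ↦ −y ⇒ only even powers of y.
Reading off the gridlines: the surface avoids every integer z-axis point in the box.
Fitting integer coefficients to these (and the overall shape) gives p.

x^2 + 2*y^2 - 3*z^2 - 3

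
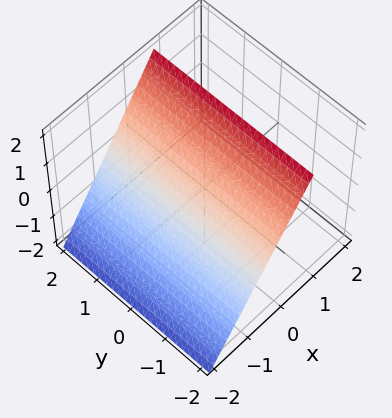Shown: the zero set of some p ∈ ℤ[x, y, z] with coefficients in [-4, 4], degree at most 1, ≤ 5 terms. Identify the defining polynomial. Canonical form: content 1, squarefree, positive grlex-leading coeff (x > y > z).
3*x - 2*z + 2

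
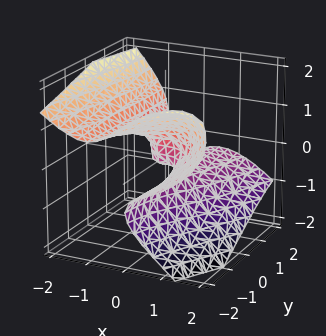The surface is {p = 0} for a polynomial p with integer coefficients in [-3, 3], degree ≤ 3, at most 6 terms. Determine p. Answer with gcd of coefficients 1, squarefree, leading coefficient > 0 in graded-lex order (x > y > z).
2*x^3 + 3*x*y*z + 3*z^3 + 2*y*z + y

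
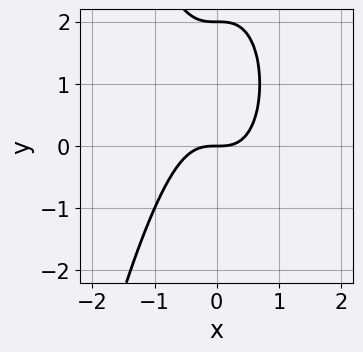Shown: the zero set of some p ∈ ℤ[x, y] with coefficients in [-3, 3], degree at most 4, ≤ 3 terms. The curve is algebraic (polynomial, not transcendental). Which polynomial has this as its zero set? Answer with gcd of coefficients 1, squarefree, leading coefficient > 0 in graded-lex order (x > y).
3*x^3 + y^2 - 2*y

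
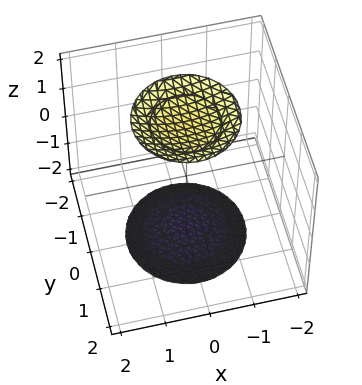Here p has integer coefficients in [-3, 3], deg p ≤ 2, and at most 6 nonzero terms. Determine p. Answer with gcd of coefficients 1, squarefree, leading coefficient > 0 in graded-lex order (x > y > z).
There are 2 components. They look like related sheets of one shape, so recover p as a whole.
The degree is 2 — two separate bowl-shaped sheets opening away from each other; a quadric.
Symmetries: rotational symmetry about the z-axis ⇒ p depends on x, y only through x² + y²; it's symmetric under z → −z, forcing even powers of z.
Against the integer gridlines: no x-intercept at any integer in the box; a circular section at z = -2 has radius exactly 1.
Assembling these constraints gives the stated polynomial.

x^2 + y^2 - z^2 + 3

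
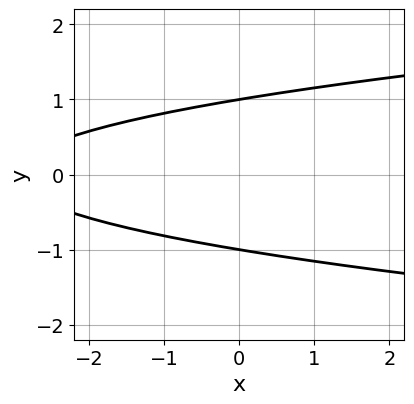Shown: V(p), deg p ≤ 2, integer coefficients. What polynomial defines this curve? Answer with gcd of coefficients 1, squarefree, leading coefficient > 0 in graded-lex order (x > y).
3*y^2 - x - 3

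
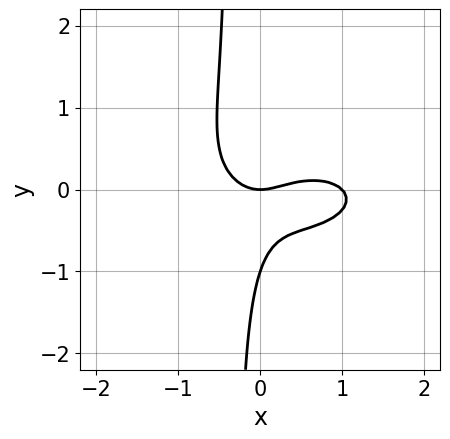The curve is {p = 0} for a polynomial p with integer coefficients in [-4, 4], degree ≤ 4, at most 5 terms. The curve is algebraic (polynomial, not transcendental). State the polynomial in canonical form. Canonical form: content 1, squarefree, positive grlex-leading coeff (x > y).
x^3 + 3*x*y^2 - x^2 + y^2 + y

1. The degree is 3 — a generic line meets the curve in up to 3 points.
2. Reading off the gridlines: the y-axis gridline crossings are at y ∈ {-1, 0}; the x-axis gridline crossings are at x ∈ {0, 1}.
3. Together with the visible shape, these determine p as stated.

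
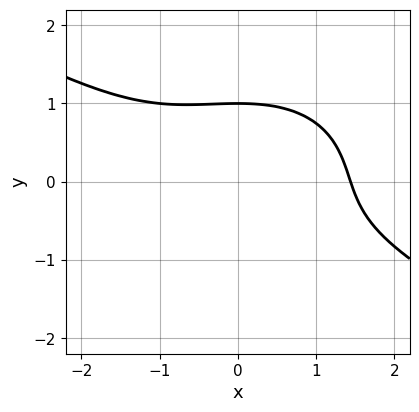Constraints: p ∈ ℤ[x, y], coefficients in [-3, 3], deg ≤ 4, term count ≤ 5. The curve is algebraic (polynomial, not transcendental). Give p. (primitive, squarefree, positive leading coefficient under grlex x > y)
First, deg p = 3. A generic line meets the curve in up to 3 points.
Next, checking where it meets the axes: one y-axis crossing is at y = 1.
Finally, putting this together gives p.

x^3 + x^2*y + 3*y^3 - 3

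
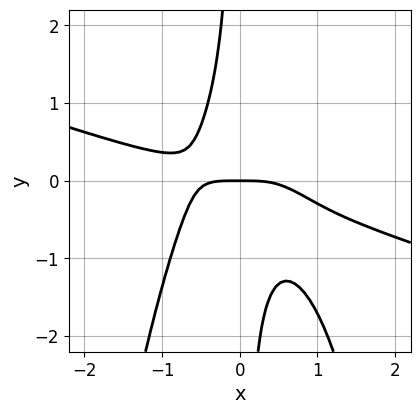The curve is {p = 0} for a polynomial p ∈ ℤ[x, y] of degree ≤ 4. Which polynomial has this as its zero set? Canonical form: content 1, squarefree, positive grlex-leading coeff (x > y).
x^4 + 3*x^3*y + 2*x*y^2 + y

1. Degree: the shape is more complex than any degree-3 curve, so deg p = 4.
2. Observable constraints: one y-axis crossing is at y = 0; it crosses the x-axis at the gridline x = 0.
3. Assembling these constraints gives the stated polynomial.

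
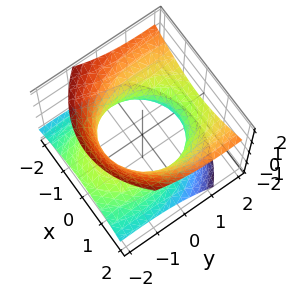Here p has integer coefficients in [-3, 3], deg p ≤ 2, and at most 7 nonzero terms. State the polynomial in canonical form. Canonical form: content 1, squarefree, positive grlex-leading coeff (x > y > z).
(a) The degree is 2 — a generic line meets the surface in up to 2 points.
(b) Observable constraints: the surface avoids every integer z-axis point in the box.
(c) Fitting integer coefficients to these (and the overall shape) gives p.

2*x^2 + y^2 - 3*y*z - 3*z^2 - 3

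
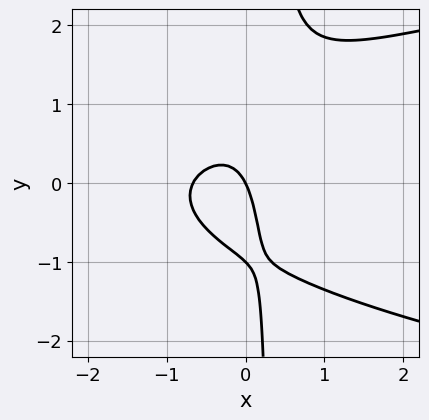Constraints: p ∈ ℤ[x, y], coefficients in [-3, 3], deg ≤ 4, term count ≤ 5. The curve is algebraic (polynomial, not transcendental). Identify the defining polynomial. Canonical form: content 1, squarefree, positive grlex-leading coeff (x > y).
3*x*y^2 - 3*x^2 - y^2 - 2*x - y

(a) The degree is 3 — the shape is more complex than any degree-2 curve.
(b) From the visible intercepts: one x-axis crossing is at x = 0; the y-axis gridline crossings are at y ∈ {-1, 0}.
(c) The integer polynomial consistent with all of this is the stated p.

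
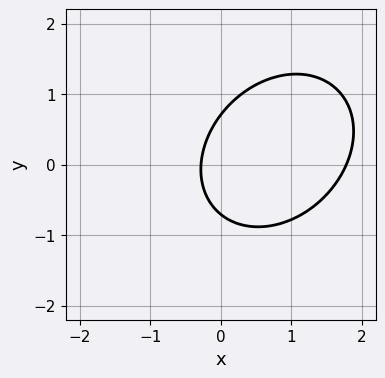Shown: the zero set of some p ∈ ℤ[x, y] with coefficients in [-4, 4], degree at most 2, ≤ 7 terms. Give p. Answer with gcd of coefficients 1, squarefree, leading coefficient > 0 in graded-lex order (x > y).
2*x^2 - x*y + 2*y^2 - 3*x - 1

1. The degree is 2 — the shape is more complex than any degree-1 curve.
2. The integer polynomial consistent with all of this is the stated p.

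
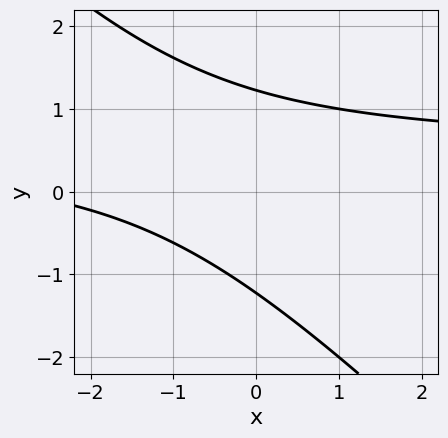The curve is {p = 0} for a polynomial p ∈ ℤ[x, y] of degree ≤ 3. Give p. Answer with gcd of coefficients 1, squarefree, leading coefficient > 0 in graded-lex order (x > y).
2*x*y + 2*y^2 - x - 3

1. deg p = 2. The shape is more complex than any degree-1 curve.
2. Reading off the gridlines: no x-intercept at any integer in the box.
3. Solving for integer coefficients yields p as stated.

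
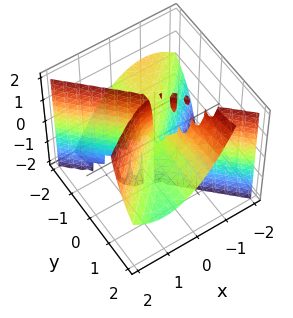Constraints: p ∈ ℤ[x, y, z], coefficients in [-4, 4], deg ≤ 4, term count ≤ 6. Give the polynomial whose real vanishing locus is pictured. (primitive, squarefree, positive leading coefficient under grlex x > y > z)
x^3 - x*y^2 - x*y*z - y^2*z

The picture has 2 separate pieces. They look like related sheets of one shape, so recover p as a whole.
The degree is 3 — the shape is more complex than any degree-2 surface.
From the visible intercepts: every point of the z-axis in the box is on the surface; it crosses the x-axis at the gridline x = 0; every point of the y-axis in the box is on the surface.
Matching integer coefficients to the picture gives p.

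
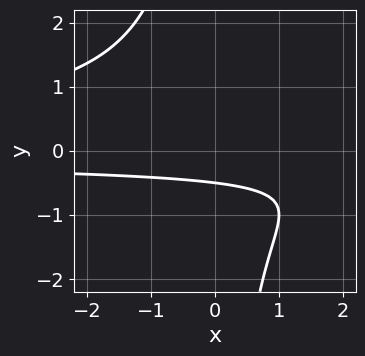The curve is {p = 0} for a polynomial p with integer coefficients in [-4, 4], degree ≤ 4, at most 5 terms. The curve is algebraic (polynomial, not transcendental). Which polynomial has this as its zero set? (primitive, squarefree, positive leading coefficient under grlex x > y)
1. Degree: the shape is more complex than any degree-2 curve, so deg p = 3.
2. From the axis intercepts and sections: no x-intercept at any integer in the box.
3. Matching integer coefficients to the picture gives p.

x*y^2 + 2*y + 1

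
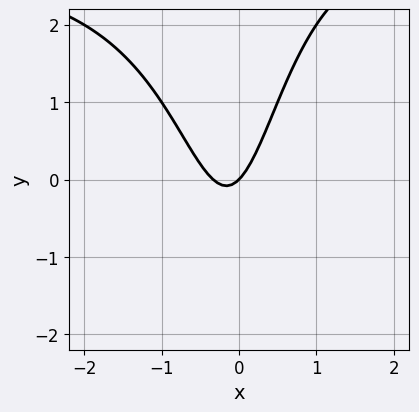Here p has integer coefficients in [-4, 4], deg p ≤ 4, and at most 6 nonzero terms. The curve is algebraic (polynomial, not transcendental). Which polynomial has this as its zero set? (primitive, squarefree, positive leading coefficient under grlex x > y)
(a) Degree: the shape is more complex than any degree-2 curve, so deg p = 3.
(b) Observable constraints: it meets the y-axis at y = 0 (among the integer gridlines); one x-axis crossing is at x = 0.
(c) Together with the visible shape, these determine p as stated.

x^2*y - 3*x^2 - x + y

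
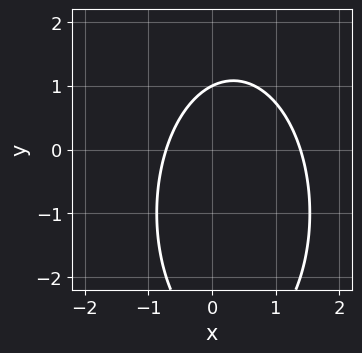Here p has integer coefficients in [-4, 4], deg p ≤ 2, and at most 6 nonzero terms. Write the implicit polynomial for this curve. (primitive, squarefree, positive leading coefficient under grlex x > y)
The degree is 2 — a generic line meets the curve in up to 2 points.
Against the integer gridlines: it crosses the y-axis at the gridline y = 1.
Solving for integer coefficients yields p as stated.

3*x^2 + y^2 - 2*x + 2*y - 3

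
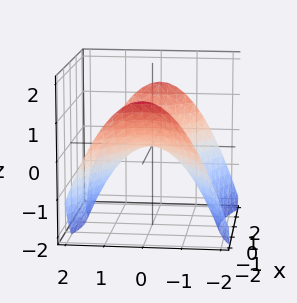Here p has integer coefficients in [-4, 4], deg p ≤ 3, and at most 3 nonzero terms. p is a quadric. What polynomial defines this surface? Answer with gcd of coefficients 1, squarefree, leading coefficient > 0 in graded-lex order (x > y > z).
1. deg p = 2. A saddle surface; a quadric.
2. Symmetries: mirror symmetry x ↦ −x ⇒ only even powers of x; the y ↦ −y reflection is a symmetry, so y appears only in even powers.
3. Checking where it meets the axes: it crosses the x-axis at the gridline x = 0; it meets the y-axis at y = 0 (among the integer gridlines).
4. Solving for integer coefficients yields p as stated.

x^2 - 2*y^2 - 3*z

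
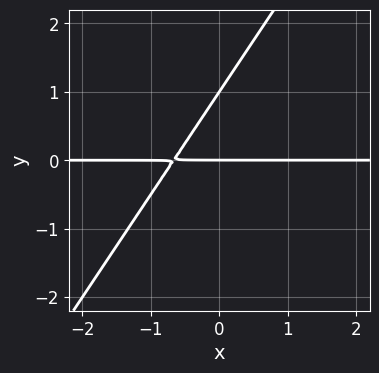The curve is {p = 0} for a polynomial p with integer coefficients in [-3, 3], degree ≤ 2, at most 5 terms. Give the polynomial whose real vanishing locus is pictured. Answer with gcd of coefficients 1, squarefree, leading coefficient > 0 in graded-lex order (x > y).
3*x*y - 2*y^2 + 2*y

Degree: the shape is more complex than any degree-1 curve, so deg p = 2.
Against the integer gridlines: every point of the x-axis in the box is on the curve; among the integer gridlines, it crosses the y-axis at y ∈ {0, 1}.
Together with the visible shape, these determine p as stated.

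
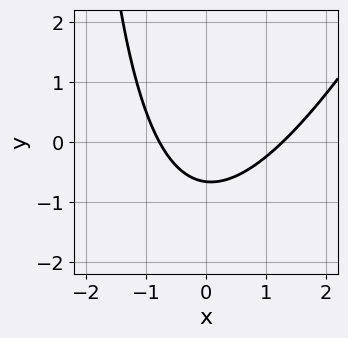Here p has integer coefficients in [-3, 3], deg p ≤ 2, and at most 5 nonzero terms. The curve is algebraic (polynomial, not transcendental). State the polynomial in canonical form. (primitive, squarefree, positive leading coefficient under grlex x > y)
(a) The degree is 2 — no degree-1 curve has this shape.
(b) The integer polynomial consistent with all of this is the stated p.

2*x^2 - x*y - x - 3*y - 2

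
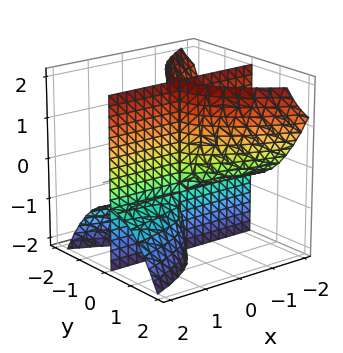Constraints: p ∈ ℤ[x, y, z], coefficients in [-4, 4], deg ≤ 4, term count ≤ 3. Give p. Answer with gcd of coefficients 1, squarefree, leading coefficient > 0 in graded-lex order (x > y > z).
3*x*y*z + 3*y^3 + 2*x*y

I count 3 distinct pieces.
Degree: a generic line meets the surface in up to 3 points, so deg p = 3.
Reading off the gridlines: every point of the x-axis in the box is on the surface; it crosses the y-axis at the gridline y = 0.
Solving for integer coefficients yields p as stated.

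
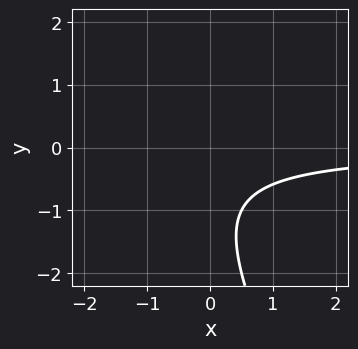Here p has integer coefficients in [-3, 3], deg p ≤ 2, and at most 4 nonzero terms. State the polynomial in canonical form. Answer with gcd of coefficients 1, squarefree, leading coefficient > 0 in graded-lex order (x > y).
2*x*y + y^2 + 2*y + 2

1. deg p = 2.
2. Observable constraints: no y-intercept at any integer in the box; it misses every integer gridline on the x-axis.
3. Assembling these constraints gives the stated polynomial.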